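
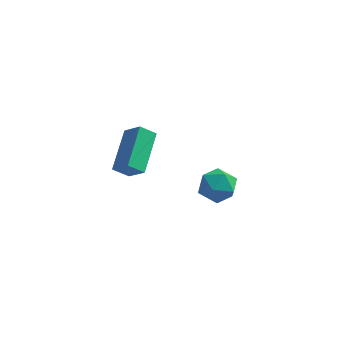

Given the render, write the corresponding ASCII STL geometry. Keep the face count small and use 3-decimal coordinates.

solid 
facet normal -0.215 0.278 0.936
outer loop
vertex 3.308 -0.644 4.252
vertex 2.897 -1.403 4.383
vertex 3.749 -1.333 4.558
endloop
endfacet
facet normal 0.397 0.573 0.717
outer loop
vertex 3.308 -0.644 4.252
vertex 3.749 -1.333 4.558
vertex 4.108 -0.82 3.95
endloop
endfacet
facet normal 0.260 0.957 0.131
outer loop
vertex 3.308 -0.644 4.252
vertex 4.108 -0.82 3.95
vertex 3.478 -0.573 3.399
endloop
endfacet
facet normal -0.437 0.900 -0.012
outer loop
vertex 3.308 -0.644 4.252
vertex 3.478 -0.573 3.399
vertex 2.729 -0.933 3.667
endloop
endfacet
facet normal -0.731 0.480 0.486
outer loop
vertex 3.308 -0.644 4.252
vertex 2.729 -0.933 3.667
vertex 2.897 -1.403 4.383
endloop
endfacet
facet normal 0.843 0.045 0.536
outer loop
vertex 4.108 -0.82 3.95
vertex 3.749 -1.333 4.558
vertex 4.191 -1.687 3.893
endloop
endfacet
facet normal -0.147 -0.432 0.890
outer loop
vertex 3.749 -1.333 4.558
vertex 2.897 -1.403 4.383
vertex 3.442 -2.047 4.161
endloop
endfacet
facet normal -0.981 -0.105 0.162
outer loop
vertex 2.897 -1.403 4.383
vertex 2.729 -0.933 3.667
vertex 2.812 -1.8 3.61
endloop
endfacet
facet normal -0.506 0.575 -0.643
outer loop
vertex 2.729 -0.933 3.667
vertex 3.478 -0.573 3.399
vertex 3.171 -1.287 3.002
endloop
endfacet
facet normal 0.621 0.667 -0.411
outer loop
vertex 3.478 -0.573 3.399
vertex 4.108 -0.82 3.95
vertex 4.023 -1.217 3.177
endloop
endfacet
facet normal 0.437 -0.900 0.012
outer loop
vertex 3.612 -1.976 3.308
vertex 4.191 -1.687 3.893
vertex 3.442 -2.047 4.161
endloop
endfacet
facet normal -0.260 -0.957 -0.131
outer loop
vertex 3.612 -1.976 3.308
vertex 3.442 -2.047 4.161
vertex 2.812 -1.8 3.61
endloop
endfacet
facet normal -0.397 -0.573 -0.717
outer loop
vertex 3.612 -1.976 3.308
vertex 2.812 -1.8 3.61
vertex 3.171 -1.287 3.002
endloop
endfacet
facet normal 0.215 -0.278 -0.936
outer loop
vertex 3.612 -1.976 3.308
vertex 3.171 -1.287 3.002
vertex 4.023 -1.217 3.177
endloop
endfacet
facet normal 0.731 -0.480 -0.486
outer loop
vertex 3.612 -1.976 3.308
vertex 4.023 -1.217 3.177
vertex 4.191 -1.687 3.893
endloop
endfacet
facet normal 0.506 -0.575 0.643
outer loop
vertex 3.442 -2.047 4.161
vertex 4.191 -1.687 3.893
vertex 3.749 -1.333 4.558
endloop
endfacet
facet normal -0.621 -0.667 0.411
outer loop
vertex 2.812 -1.8 3.61
vertex 3.442 -2.047 4.161
vertex 2.897 -1.403 4.383
endloop
endfacet
facet normal -0.843 -0.045 -0.536
outer loop
vertex 3.171 -1.287 3.002
vertex 2.812 -1.8 3.61
vertex 2.729 -0.933 3.667
endloop
endfacet
facet normal 0.147 0.432 -0.890
outer loop
vertex 4.023 -1.217 3.177
vertex 3.171 -1.287 3.002
vertex 3.478 -0.573 3.399
endloop
endfacet
facet normal 0.981 0.105 -0.162
outer loop
vertex 4.191 -1.687 3.893
vertex 4.023 -1.217 3.177
vertex 4.108 -0.82 3.95
endloop
endfacet
facet normal -0.717 -0.322 0.619
outer loop
vertex -1.209 2.163 1.067
vertex -1.228 4.106 2.055
vertex -1.997 2.524 0.342
endloop
endfacet
facet normal 0.009 -0.891 -0.454
outer loop
vertex -1.352 2.814 -0.215
vertex -1.209 2.163 1.067
vertex -1.997 2.524 0.342
endloop
endfacet
facet normal -0.717 -0.322 0.619
outer loop
vertex -1.997 2.524 0.342
vertex -1.228 4.106 2.055
vertex -2.016 4.467 1.33
endloop
endfacet
facet normal -0.698 0.319 -0.641
outer loop
vertex -2.016 4.467 1.33
vertex -1.352 2.814 -0.215
vertex -1.997 2.524 0.342
endloop
endfacet
facet normal 0.698 -0.319 0.641
outer loop
vertex -1.209 2.163 1.067
vertex -0.583 4.396 1.498
vertex -1.228 4.106 2.055
endloop
endfacet
facet normal 0.009 -0.891 -0.454
outer loop
vertex -0.564 2.453 0.51
vertex -1.209 2.163 1.067
vertex -1.352 2.814 -0.215
endloop
endfacet
facet normal 0.698 -0.319 0.641
outer loop
vertex -0.564 2.453 0.51
vertex -0.583 4.396 1.498
vertex -1.209 2.163 1.067
endloop
endfacet
facet normal -0.009 0.891 0.454
outer loop
vertex -1.228 4.106 2.055
vertex -0.583 4.396 1.498
vertex -2.016 4.467 1.33
endloop
endfacet
facet normal -0.698 0.319 -0.641
outer loop
vertex -1.371 4.757 0.773
vertex -1.352 2.814 -0.215
vertex -2.016 4.467 1.33
endloop
endfacet
facet normal -0.009 0.891 0.454
outer loop
vertex -2.016 4.467 1.33
vertex -0.583 4.396 1.498
vertex -1.371 4.757 0.773
endloop
endfacet
facet normal 0.717 0.322 -0.619
outer loop
vertex -1.371 4.757 0.773
vertex -0.564 2.453 0.51
vertex -1.352 2.814 -0.215
endloop
endfacet
facet normal 0.717 0.322 -0.619
outer loop
vertex -0.583 4.396 1.498
vertex -0.564 2.453 0.51
vertex -1.371 4.757 0.773
endloop
endfacet

endsolid


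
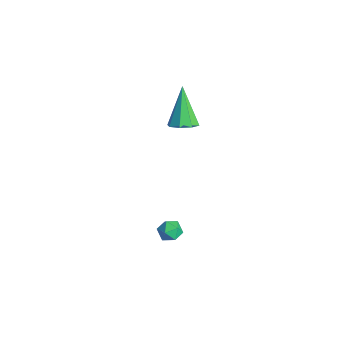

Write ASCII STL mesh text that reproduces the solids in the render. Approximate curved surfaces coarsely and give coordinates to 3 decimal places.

solid 
facet normal 0.526 -0.223 -0.821
outer loop
vertex -2.381 3.458 1.952
vertex -3.018 3.322 1.581
vertex -2.588 3.926 1.692
endloop
endfacet
facet normal 0.571 0.577 0.584
outer loop
vertex -2.381 3.458 1.952
vertex -2.588 3.926 1.692
vertex -4.142 3.798 3.339
endloop
endfacet
facet normal 0.524 -0.222 -0.822
outer loop
vertex -2.588 3.926 1.692
vertex -3.018 3.322 1.581
vertex -3.047 4.041 1.368
endloop
endfacet
facet normal 0.115 0.976 0.184
outer loop
vertex -2.588 3.926 1.692
vertex -3.047 4.041 1.368
vertex -4.142 3.798 3.339
endloop
endfacet
facet normal 0.525 -0.222 -0.822
outer loop
vertex -3.047 4.041 1.368
vertex -3.018 3.322 1.581
vertex -3.49 3.734 1.168
endloop
endfacet
facet normal -0.505 0.845 -0.177
outer loop
vertex -3.047 4.041 1.368
vertex -3.49 3.734 1.168
vertex -4.142 3.798 3.339
endloop
endfacet
facet normal 0.525 -0.222 -0.822
outer loop
vertex -3.49 3.734 1.168
vertex -3.018 3.322 1.581
vertex -3.656 3.186 1.21
endloop
endfacet
facet normal -0.923 0.258 -0.285
outer loop
vertex -3.49 3.734 1.168
vertex -3.656 3.186 1.21
vertex -4.142 3.798 3.339
endloop
endfacet
facet normal 0.525 -0.223 -0.821
outer loop
vertex -3.656 3.186 1.21
vertex -3.018 3.322 1.581
vertex -3.448 2.718 1.47
endloop
endfacet
facet normal -0.894 -0.441 -0.078
outer loop
vertex -3.656 3.186 1.21
vertex -3.448 2.718 1.47
vertex -4.142 3.798 3.339
endloop
endfacet
facet normal 0.525 -0.223 -0.822
outer loop
vertex -3.448 2.718 1.47
vertex -3.018 3.322 1.581
vertex -2.989 2.604 1.794
endloop
endfacet
facet normal -0.437 -0.840 0.323
outer loop
vertex -3.448 2.718 1.47
vertex -2.989 2.604 1.794
vertex -4.142 3.798 3.339
endloop
endfacet
facet normal 0.526 -0.222 -0.821
outer loop
vertex -2.989 2.604 1.794
vertex -3.018 3.322 1.581
vertex -2.547 2.91 1.994
endloop
endfacet
facet normal 0.181 -0.708 0.683
outer loop
vertex -2.989 2.604 1.794
vertex -2.547 2.91 1.994
vertex -4.142 3.798 3.339
endloop
endfacet
facet normal 0.526 -0.222 -0.821
outer loop
vertex -2.547 2.91 1.994
vertex -3.018 3.322 1.581
vertex -2.381 3.458 1.952
endloop
endfacet
facet normal 0.600 -0.121 0.791
outer loop
vertex -2.547 2.91 1.994
vertex -2.381 3.458 1.952
vertex -4.142 3.798 3.339
endloop
endfacet
facet normal -0.064 0.446 0.893
outer loop
vertex -1.03 2.11 -3.494
vertex -1.008 1.528 -3.202
vertex -0.456 1.852 -3.324
endloop
endfacet
facet normal 0.266 0.868 0.420
outer loop
vertex -1.03 2.11 -3.494
vertex -0.456 1.852 -3.324
vertex -0.522 2.151 -3.9
endloop
endfacet
facet normal -0.181 0.975 -0.127
outer loop
vertex -1.03 2.11 -3.494
vertex -0.522 2.151 -3.9
vertex -1.114 2.011 -4.133
endloop
endfacet
facet normal -0.784 0.621 0.007
outer loop
vertex -1.03 2.11 -3.494
vertex -1.114 2.011 -4.133
vertex -1.415 1.626 -3.702
endloop
endfacet
facet normal -0.713 0.293 0.637
outer loop
vertex -1.03 2.11 -3.494
vertex -1.415 1.626 -3.702
vertex -1.008 1.528 -3.202
endloop
endfacet
facet normal 0.837 0.519 0.174
outer loop
vertex -0.522 2.151 -3.9
vertex -0.456 1.852 -3.324
vertex -0.185 1.594 -3.858
endloop
endfacet
facet normal 0.304 -0.164 0.938
outer loop
vertex -0.456 1.852 -3.324
vertex -1.008 1.528 -3.202
vertex -0.486 1.209 -3.427
endloop
endfacet
facet normal -0.745 -0.411 0.526
outer loop
vertex -1.008 1.528 -3.202
vertex -1.415 1.626 -3.702
vertex -1.078 1.069 -3.66
endloop
endfacet
facet normal -0.861 0.119 -0.495
outer loop
vertex -1.415 1.626 -3.702
vertex -1.114 2.011 -4.133
vertex -1.144 1.368 -4.236
endloop
endfacet
facet normal 0.116 0.693 -0.712
outer loop
vertex -1.114 2.011 -4.133
vertex -0.522 2.151 -3.9
vertex -0.592 1.692 -4.358
endloop
endfacet
facet normal 0.784 -0.621 -0.007
outer loop
vertex -0.57 1.11 -4.066
vertex -0.185 1.594 -3.858
vertex -0.486 1.209 -3.427
endloop
endfacet
facet normal 0.181 -0.975 0.127
outer loop
vertex -0.57 1.11 -4.066
vertex -0.486 1.209 -3.427
vertex -1.078 1.069 -3.66
endloop
endfacet
facet normal -0.266 -0.868 -0.420
outer loop
vertex -0.57 1.11 -4.066
vertex -1.078 1.069 -3.66
vertex -1.144 1.368 -4.236
endloop
endfacet
facet normal 0.064 -0.446 -0.893
outer loop
vertex -0.57 1.11 -4.066
vertex -1.144 1.368 -4.236
vertex -0.592 1.692 -4.358
endloop
endfacet
facet normal 0.713 -0.293 -0.637
outer loop
vertex -0.57 1.11 -4.066
vertex -0.592 1.692 -4.358
vertex -0.185 1.594 -3.858
endloop
endfacet
facet normal 0.861 -0.119 0.495
outer loop
vertex -0.486 1.209 -3.427
vertex -0.185 1.594 -3.858
vertex -0.456 1.852 -3.324
endloop
endfacet
facet normal -0.116 -0.693 0.712
outer loop
vertex -1.078 1.069 -3.66
vertex -0.486 1.209 -3.427
vertex -1.008 1.528 -3.202
endloop
endfacet
facet normal -0.837 -0.519 -0.174
outer loop
vertex -1.144 1.368 -4.236
vertex -1.078 1.069 -3.66
vertex -1.415 1.626 -3.702
endloop
endfacet
facet normal -0.304 0.164 -0.938
outer loop
vertex -0.592 1.692 -4.358
vertex -1.144 1.368 -4.236
vertex -1.114 2.011 -4.133
endloop
endfacet
facet normal 0.745 0.411 -0.526
outer loop
vertex -0.185 1.594 -3.858
vertex -0.592 1.692 -4.358
vertex -0.522 2.151 -3.9
endloop
endfacet

endsolid


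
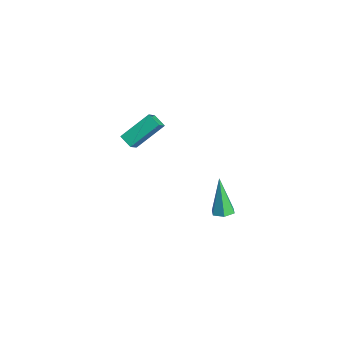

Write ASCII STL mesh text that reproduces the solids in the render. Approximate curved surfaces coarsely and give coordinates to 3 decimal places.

solid 
facet normal 0.388 -0.107 -0.916
outer loop
vertex 4.335 -1.403 -1.418
vertex 3.863 -1.772 -1.575
vertex 3.821 -1.16 -1.664
endloop
endfacet
facet normal 0.294 0.912 0.287
outer loop
vertex 4.335 -1.403 -1.418
vertex 3.821 -1.16 -1.664
vertex 3.037 -1.548 0.375
endloop
endfacet
facet normal 0.388 -0.107 -0.915
outer loop
vertex 3.821 -1.16 -1.664
vertex 3.863 -1.772 -1.575
vertex 3.349 -1.53 -1.821
endloop
endfacet
facet normal -0.599 0.797 -0.079
outer loop
vertex 3.821 -1.16 -1.664
vertex 3.349 -1.53 -1.821
vertex 3.037 -1.548 0.375
endloop
endfacet
facet normal 0.389 -0.105 -0.915
outer loop
vertex 3.349 -1.53 -1.821
vertex 3.863 -1.772 -1.575
vertex 3.391 -2.142 -1.733
endloop
endfacet
facet normal -0.986 -0.088 -0.141
outer loop
vertex 3.349 -1.53 -1.821
vertex 3.391 -2.142 -1.733
vertex 3.037 -1.548 0.375
endloop
endfacet
facet normal 0.388 -0.104 -0.916
outer loop
vertex 3.391 -2.142 -1.733
vertex 3.863 -1.772 -1.575
vertex 3.906 -2.384 -1.487
endloop
endfacet
facet normal -0.482 -0.861 0.162
outer loop
vertex 3.391 -2.142 -1.733
vertex 3.906 -2.384 -1.487
vertex 3.037 -1.548 0.375
endloop
endfacet
facet normal 0.388 -0.104 -0.916
outer loop
vertex 3.906 -2.384 -1.487
vertex 3.863 -1.772 -1.575
vertex 4.378 -2.015 -1.329
endloop
endfacet
facet normal 0.408 -0.747 0.526
outer loop
vertex 3.906 -2.384 -1.487
vertex 4.378 -2.015 -1.329
vertex 3.037 -1.548 0.375
endloop
endfacet
facet normal 0.387 -0.106 -0.916
outer loop
vertex 4.378 -2.015 -1.329
vertex 3.863 -1.772 -1.575
vertex 4.335 -1.403 -1.418
endloop
endfacet
facet normal 0.796 0.141 0.588
outer loop
vertex 4.378 -2.015 -1.329
vertex 4.335 -1.403 -1.418
vertex 3.037 -1.548 0.375
endloop
endfacet
facet normal -0.902 -0.222 0.370
outer loop
vertex -3.549 -1.942 -0.139
vertex -4.044 -1.336 -0.982
vertex -3.614 -3.591 -1.287
endloop
endfacet
facet normal 0.431 -0.527 0.733
outer loop
vertex -2.856 -3.404 -1.598
vertex -3.549 -1.942 -0.139
vertex -3.614 -3.591 -1.287
endloop
endfacet
facet normal -0.902 -0.222 0.370
outer loop
vertex -3.614 -3.591 -1.287
vertex -4.044 -1.336 -0.982
vertex -4.109 -2.985 -2.13
endloop
endfacet
facet normal -0.032 -0.820 -0.571
outer loop
vertex -4.109 -2.985 -2.13
vertex -2.856 -3.404 -1.598
vertex -3.614 -3.591 -1.287
endloop
endfacet
facet normal 0.032 0.820 0.571
outer loop
vertex -3.549 -1.942 -0.139
vertex -3.286 -1.149 -1.293
vertex -4.044 -1.336 -0.982
endloop
endfacet
facet normal 0.431 -0.527 0.733
outer loop
vertex -2.791 -1.755 -0.45
vertex -3.549 -1.942 -0.139
vertex -2.856 -3.404 -1.598
endloop
endfacet
facet normal 0.032 0.820 0.571
outer loop
vertex -2.791 -1.755 -0.45
vertex -3.286 -1.149 -1.293
vertex -3.549 -1.942 -0.139
endloop
endfacet
facet normal -0.431 0.527 -0.733
outer loop
vertex -4.044 -1.336 -0.982
vertex -3.286 -1.149 -1.293
vertex -4.109 -2.985 -2.13
endloop
endfacet
facet normal -0.032 -0.820 -0.571
outer loop
vertex -3.351 -2.798 -2.441
vertex -2.856 -3.404 -1.598
vertex -4.109 -2.985 -2.13
endloop
endfacet
facet normal -0.431 0.527 -0.733
outer loop
vertex -4.109 -2.985 -2.13
vertex -3.286 -1.149 -1.293
vertex -3.351 -2.798 -2.441
endloop
endfacet
facet normal 0.902 0.222 -0.370
outer loop
vertex -3.351 -2.798 -2.441
vertex -2.791 -1.755 -0.45
vertex -2.856 -3.404 -1.598
endloop
endfacet
facet normal 0.902 0.222 -0.370
outer loop
vertex -3.286 -1.149 -1.293
vertex -2.791 -1.755 -0.45
vertex -3.351 -2.798 -2.441
endloop
endfacet

endsolid


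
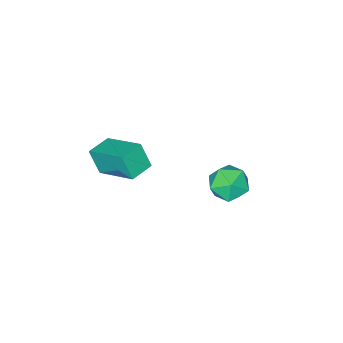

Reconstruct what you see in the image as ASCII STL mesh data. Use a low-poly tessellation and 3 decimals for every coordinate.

solid 
facet normal -0.178 0.771 0.612
outer loop
vertex -2.496 4.146 -3.733
vertex -2.697 3.637 -3.15
vertex -1.938 3.875 -3.229
endloop
endfacet
facet normal 0.331 0.934 0.136
outer loop
vertex -2.496 4.146 -3.733
vertex -1.938 3.875 -3.229
vertex -1.778 3.932 -4.01
endloop
endfacet
facet normal 0.055 0.854 -0.518
outer loop
vertex -2.496 4.146 -3.733
vertex -1.778 3.932 -4.01
vertex -2.437 3.73 -4.413
endloop
endfacet
facet normal -0.623 0.642 -0.447
outer loop
vertex -2.496 4.146 -3.733
vertex -2.437 3.73 -4.413
vertex -3.006 3.548 -3.882
endloop
endfacet
facet normal -0.766 0.591 0.252
outer loop
vertex -2.496 4.146 -3.733
vertex -3.006 3.548 -3.882
vertex -2.697 3.637 -3.15
endloop
endfacet
facet normal 0.861 0.463 0.210
outer loop
vertex -1.778 3.932 -4.01
vertex -1.938 3.875 -3.229
vertex -1.534 3.292 -3.598
endloop
endfacet
facet normal 0.040 0.199 0.979
outer loop
vertex -1.938 3.875 -3.229
vertex -2.697 3.637 -3.15
vertex -2.103 3.11 -3.067
endloop
endfacet
facet normal -0.913 -0.093 0.397
outer loop
vertex -2.697 3.637 -3.15
vertex -3.006 3.548 -3.882
vertex -2.762 2.908 -3.47
endloop
endfacet
facet normal -0.681 -0.008 -0.732
outer loop
vertex -3.006 3.548 -3.882
vertex -2.437 3.73 -4.413
vertex -2.602 2.965 -4.251
endloop
endfacet
facet normal 0.415 0.334 -0.846
outer loop
vertex -2.437 3.73 -4.413
vertex -1.778 3.932 -4.01
vertex -1.843 3.203 -4.33
endloop
endfacet
facet normal 0.623 -0.642 0.447
outer loop
vertex -2.044 2.694 -3.747
vertex -1.534 3.292 -3.598
vertex -2.103 3.11 -3.067
endloop
endfacet
facet normal -0.055 -0.854 0.518
outer loop
vertex -2.044 2.694 -3.747
vertex -2.103 3.11 -3.067
vertex -2.762 2.908 -3.47
endloop
endfacet
facet normal -0.331 -0.934 -0.136
outer loop
vertex -2.044 2.694 -3.747
vertex -2.762 2.908 -3.47
vertex -2.602 2.965 -4.251
endloop
endfacet
facet normal 0.178 -0.771 -0.612
outer loop
vertex -2.044 2.694 -3.747
vertex -2.602 2.965 -4.251
vertex -1.843 3.203 -4.33
endloop
endfacet
facet normal 0.766 -0.591 -0.252
outer loop
vertex -2.044 2.694 -3.747
vertex -1.843 3.203 -4.33
vertex -1.534 3.292 -3.598
endloop
endfacet
facet normal 0.681 0.008 0.732
outer loop
vertex -2.103 3.11 -3.067
vertex -1.534 3.292 -3.598
vertex -1.938 3.875 -3.229
endloop
endfacet
facet normal -0.415 -0.334 0.846
outer loop
vertex -2.762 2.908 -3.47
vertex -2.103 3.11 -3.067
vertex -2.697 3.637 -3.15
endloop
endfacet
facet normal -0.861 -0.463 -0.210
outer loop
vertex -2.602 2.965 -4.251
vertex -2.762 2.908 -3.47
vertex -3.006 3.548 -3.882
endloop
endfacet
facet normal -0.040 -0.199 -0.979
outer loop
vertex -1.843 3.203 -4.33
vertex -2.602 2.965 -4.251
vertex -2.437 3.73 -4.413
endloop
endfacet
facet normal 0.913 0.093 -0.397
outer loop
vertex -1.534 3.292 -3.598
vertex -1.843 3.203 -4.33
vertex -1.778 3.932 -4.01
endloop
endfacet
facet normal -0.994 -0.108 0.017
outer loop
vertex 1.524 1.796 0.264
vertex 1.382 3.223 0.996
vertex 1.463 2.224 -0.582
endloop
endfacet
facet normal 0.089 -0.886 -0.455
outer loop
vertex 2.318 2.317 -0.596
vertex 1.524 1.796 0.264
vertex 1.463 2.224 -0.582
endloop
endfacet
facet normal -0.994 -0.108 0.017
outer loop
vertex 1.463 2.224 -0.582
vertex 1.382 3.223 0.996
vertex 1.321 3.651 0.15
endloop
endfacet
facet normal -0.064 0.450 -0.891
outer loop
vertex 1.321 3.651 0.15
vertex 2.318 2.317 -0.596
vertex 1.463 2.224 -0.582
endloop
endfacet
facet normal 0.064 -0.450 0.891
outer loop
vertex 1.524 1.796 0.264
vertex 2.237 3.316 0.982
vertex 1.382 3.223 0.996
endloop
endfacet
facet normal 0.089 -0.886 -0.455
outer loop
vertex 2.379 1.889 0.25
vertex 1.524 1.796 0.264
vertex 2.318 2.317 -0.596
endloop
endfacet
facet normal 0.064 -0.450 0.891
outer loop
vertex 2.379 1.889 0.25
vertex 2.237 3.316 0.982
vertex 1.524 1.796 0.264
endloop
endfacet
facet normal -0.089 0.886 0.455
outer loop
vertex 1.382 3.223 0.996
vertex 2.237 3.316 0.982
vertex 1.321 3.651 0.15
endloop
endfacet
facet normal -0.064 0.450 -0.891
outer loop
vertex 2.176 3.744 0.136
vertex 2.318 2.317 -0.596
vertex 1.321 3.651 0.15
endloop
endfacet
facet normal -0.089 0.886 0.455
outer loop
vertex 1.321 3.651 0.15
vertex 2.237 3.316 0.982
vertex 2.176 3.744 0.136
endloop
endfacet
facet normal 0.994 0.108 -0.017
outer loop
vertex 2.176 3.744 0.136
vertex 2.379 1.889 0.25
vertex 2.318 2.317 -0.596
endloop
endfacet
facet normal 0.994 0.108 -0.017
outer loop
vertex 2.237 3.316 0.982
vertex 2.379 1.889 0.25
vertex 2.176 3.744 0.136
endloop
endfacet

endsolid


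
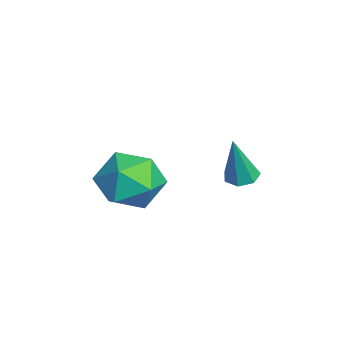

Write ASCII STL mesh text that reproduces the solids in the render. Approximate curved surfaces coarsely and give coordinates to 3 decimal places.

solid 
facet normal -0.910 -0.146 0.388
outer loop
vertex 1.282 -1.119 0.283
vertex 1.252 -2.246 -0.211
vertex 1.708 -2.082 0.92
endloop
endfacet
facet normal -0.526 0.295 0.798
outer loop
vertex 1.282 -1.119 0.283
vertex 1.708 -2.082 0.92
vertex 2.322 -1.016 0.931
endloop
endfacet
facet normal -0.333 0.854 0.399
outer loop
vertex 1.282 -1.119 0.283
vertex 2.322 -1.016 0.931
vertex 2.246 -0.521 -0.193
endloop
endfacet
facet normal -0.598 0.759 -0.258
outer loop
vertex 1.282 -1.119 0.283
vertex 2.246 -0.521 -0.193
vertex 1.585 -1.281 -0.898
endloop
endfacet
facet normal -0.954 0.141 -0.264
outer loop
vertex 1.282 -1.119 0.283
vertex 1.585 -1.281 -0.898
vertex 1.252 -2.246 -0.211
endloop
endfacet
facet normal 0.067 -0.049 0.997
outer loop
vertex 2.322 -1.016 0.931
vertex 1.708 -2.082 0.92
vertex 2.935 -2.079 0.838
endloop
endfacet
facet normal -0.555 -0.762 0.334
outer loop
vertex 1.708 -2.082 0.92
vertex 1.252 -2.246 -0.211
vertex 2.274 -2.839 0.133
endloop
endfacet
facet normal -0.626 -0.298 -0.721
outer loop
vertex 1.252 -2.246 -0.211
vertex 1.585 -1.281 -0.898
vertex 2.198 -2.344 -0.991
endloop
endfacet
facet normal -0.049 0.702 -0.711
outer loop
vertex 1.585 -1.281 -0.898
vertex 2.246 -0.521 -0.193
vertex 2.812 -1.278 -0.98
endloop
endfacet
facet normal 0.379 0.856 0.351
outer loop
vertex 2.246 -0.521 -0.193
vertex 2.322 -1.016 0.931
vertex 3.268 -1.114 0.151
endloop
endfacet
facet normal 0.598 -0.759 0.258
outer loop
vertex 3.238 -2.241 -0.343
vertex 2.935 -2.079 0.838
vertex 2.274 -2.839 0.133
endloop
endfacet
facet normal 0.333 -0.854 -0.399
outer loop
vertex 3.238 -2.241 -0.343
vertex 2.274 -2.839 0.133
vertex 2.198 -2.344 -0.991
endloop
endfacet
facet normal 0.526 -0.295 -0.798
outer loop
vertex 3.238 -2.241 -0.343
vertex 2.198 -2.344 -0.991
vertex 2.812 -1.278 -0.98
endloop
endfacet
facet normal 0.910 0.146 -0.388
outer loop
vertex 3.238 -2.241 -0.343
vertex 2.812 -1.278 -0.98
vertex 3.268 -1.114 0.151
endloop
endfacet
facet normal 0.954 -0.141 0.264
outer loop
vertex 3.238 -2.241 -0.343
vertex 3.268 -1.114 0.151
vertex 2.935 -2.079 0.838
endloop
endfacet
facet normal 0.049 -0.702 0.711
outer loop
vertex 2.274 -2.839 0.133
vertex 2.935 -2.079 0.838
vertex 1.708 -2.082 0.92
endloop
endfacet
facet normal -0.379 -0.856 -0.351
outer loop
vertex 2.198 -2.344 -0.991
vertex 2.274 -2.839 0.133
vertex 1.252 -2.246 -0.211
endloop
endfacet
facet normal -0.067 0.049 -0.997
outer loop
vertex 2.812 -1.278 -0.98
vertex 2.198 -2.344 -0.991
vertex 1.585 -1.281 -0.898
endloop
endfacet
facet normal 0.555 0.762 -0.334
outer loop
vertex 3.268 -1.114 0.151
vertex 2.812 -1.278 -0.98
vertex 2.246 -0.521 -0.193
endloop
endfacet
facet normal 0.626 0.298 0.721
outer loop
vertex 2.935 -2.079 0.838
vertex 3.268 -1.114 0.151
vertex 2.322 -1.016 0.931
endloop
endfacet
facet normal -0.206 0.185 -0.961
outer loop
vertex 3.051 1.564 -0.02
vertex 2.515 1.756 0.132
vertex 3.016 2.064 0.084
endloop
endfacet
facet normal 0.996 0.053 0.078
outer loop
vertex 3.051 1.564 -0.02
vertex 3.016 2.064 0.084
vertex 2.905 1.404 1.948
endloop
endfacet
facet normal -0.207 0.187 -0.960
outer loop
vertex 3.016 2.064 0.084
vertex 2.515 1.756 0.132
vertex 2.603 2.332 0.225
endloop
endfacet
facet normal 0.589 0.750 0.301
outer loop
vertex 3.016 2.064 0.084
vertex 2.603 2.332 0.225
vertex 2.905 1.404 1.948
endloop
endfacet
facet normal -0.207 0.187 -0.960
outer loop
vertex 2.603 2.332 0.225
vertex 2.515 1.756 0.132
vertex 2.124 2.167 0.296
endloop
endfacet
facet normal -0.217 0.843 0.492
outer loop
vertex 2.603 2.332 0.225
vertex 2.124 2.167 0.296
vertex 2.905 1.404 1.948
endloop
endfacet
facet normal -0.207 0.186 -0.960
outer loop
vertex 2.124 2.167 0.296
vertex 2.515 1.756 0.132
vertex 1.939 1.692 0.244
endloop
endfacet
facet normal -0.819 0.263 0.509
outer loop
vertex 2.124 2.167 0.296
vertex 1.939 1.692 0.244
vertex 2.905 1.404 1.948
endloop
endfacet
facet normal -0.207 0.186 -0.960
outer loop
vertex 1.939 1.692 0.244
vertex 2.515 1.756 0.132
vertex 2.187 1.266 0.108
endloop
endfacet
facet normal -0.762 -0.552 0.339
outer loop
vertex 1.939 1.692 0.244
vertex 2.187 1.266 0.108
vertex 2.905 1.404 1.948
endloop
endfacet
facet normal -0.208 0.186 -0.960
outer loop
vertex 2.187 1.266 0.108
vertex 2.515 1.756 0.132
vertex 2.682 1.209 -0.01
endloop
endfacet
facet normal -0.088 -0.990 0.109
outer loop
vertex 2.187 1.266 0.108
vertex 2.682 1.209 -0.01
vertex 2.905 1.404 1.948
endloop
endfacet
facet normal -0.206 0.187 -0.961
outer loop
vertex 2.682 1.209 -0.01
vertex 2.515 1.756 0.132
vertex 3.051 1.564 -0.02
endloop
endfacet
facet normal 0.693 -0.721 -0.007
outer loop
vertex 2.682 1.209 -0.01
vertex 3.051 1.564 -0.02
vertex 2.905 1.404 1.948
endloop
endfacet

endsolid


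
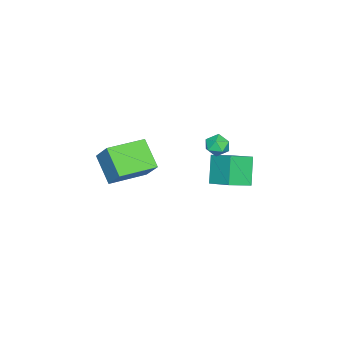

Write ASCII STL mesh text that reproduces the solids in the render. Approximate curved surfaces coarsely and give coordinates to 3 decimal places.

solid 
facet normal 0.419 0.697 -0.582
outer loop
vertex 0.9 2.471 -1.17
vertex 0.448 2.931 -0.945
vertex 1.042 2.847 -0.618
endloop
endfacet
facet normal 0.902 0.212 -0.376
outer loop
vertex 0.9 2.471 -1.17
vertex 1.042 2.847 -0.618
vertex 1.195 2.181 -0.626
endloop
endfacet
facet normal 0.678 -0.429 -0.597
outer loop
vertex 0.9 2.471 -1.17
vertex 1.195 2.181 -0.626
vertex 0.695 1.854 -0.959
endloop
endfacet
facet normal 0.057 -0.340 -0.939
outer loop
vertex 0.9 2.471 -1.17
vertex 0.695 1.854 -0.959
vertex 0.234 2.318 -1.155
endloop
endfacet
facet normal -0.102 0.354 -0.930
outer loop
vertex 0.9 2.471 -1.17
vertex 0.234 2.318 -1.155
vertex 0.448 2.931 -0.945
endloop
endfacet
facet normal 0.919 0.207 0.337
outer loop
vertex 1.195 2.181 -0.626
vertex 1.042 2.847 -0.618
vertex 0.926 2.462 -0.065
endloop
endfacet
facet normal 0.138 0.990 0.004
outer loop
vertex 1.042 2.847 -0.618
vertex 0.448 2.931 -0.945
vertex 0.465 2.926 -0.261
endloop
endfacet
facet normal -0.706 0.437 -0.557
outer loop
vertex 0.448 2.931 -0.945
vertex 0.234 2.318 -1.155
vertex -0.035 2.599 -0.594
endloop
endfacet
facet normal -0.448 -0.687 -0.572
outer loop
vertex 0.234 2.318 -1.155
vertex 0.695 1.854 -0.959
vertex 0.118 1.933 -0.602
endloop
endfacet
facet normal 0.556 -0.831 -0.020
outer loop
vertex 0.695 1.854 -0.959
vertex 1.195 2.181 -0.626
vertex 0.712 1.849 -0.275
endloop
endfacet
facet normal -0.057 0.340 0.939
outer loop
vertex 0.26 2.309 -0.05
vertex 0.926 2.462 -0.065
vertex 0.465 2.926 -0.261
endloop
endfacet
facet normal -0.678 0.429 0.597
outer loop
vertex 0.26 2.309 -0.05
vertex 0.465 2.926 -0.261
vertex -0.035 2.599 -0.594
endloop
endfacet
facet normal -0.902 -0.212 0.376
outer loop
vertex 0.26 2.309 -0.05
vertex -0.035 2.599 -0.594
vertex 0.118 1.933 -0.602
endloop
endfacet
facet normal -0.419 -0.697 0.582
outer loop
vertex 0.26 2.309 -0.05
vertex 0.118 1.933 -0.602
vertex 0.712 1.849 -0.275
endloop
endfacet
facet normal 0.102 -0.354 0.930
outer loop
vertex 0.26 2.309 -0.05
vertex 0.712 1.849 -0.275
vertex 0.926 2.462 -0.065
endloop
endfacet
facet normal 0.448 0.687 0.572
outer loop
vertex 0.465 2.926 -0.261
vertex 0.926 2.462 -0.065
vertex 1.042 2.847 -0.618
endloop
endfacet
facet normal -0.556 0.831 0.020
outer loop
vertex -0.035 2.599 -0.594
vertex 0.465 2.926 -0.261
vertex 0.448 2.931 -0.945
endloop
endfacet
facet normal -0.919 -0.207 -0.337
outer loop
vertex 0.118 1.933 -0.602
vertex -0.035 2.599 -0.594
vertex 0.234 2.318 -1.155
endloop
endfacet
facet normal -0.138 -0.990 -0.004
outer loop
vertex 0.712 1.849 -0.275
vertex 0.118 1.933 -0.602
vertex 0.695 1.854 -0.959
endloop
endfacet
facet normal 0.706 -0.437 0.557
outer loop
vertex 0.926 2.462 -0.065
vertex 0.712 1.849 -0.275
vertex 1.195 2.181 -0.626
endloop
endfacet
facet normal -0.760 0.519 -0.392
outer loop
vertex -2.517 1.897 -3.642
vertex -2.002 3.152 -2.98
vertex -1.582 2.234 -5.009
endloop
endfacet
facet normal -0.341 -0.832 -0.438
outer loop
vertex -0.518 1.508 -4.46
vertex -2.517 1.897 -3.642
vertex -1.582 2.234 -5.009
endloop
endfacet
facet normal -0.759 0.519 -0.392
outer loop
vertex -1.582 2.234 -5.009
vertex -2.002 3.152 -2.98
vertex -1.066 3.489 -4.347
endloop
endfacet
facet normal 0.553 0.199 -0.809
outer loop
vertex -1.066 3.489 -4.347
vertex -0.518 1.508 -4.46
vertex -1.582 2.234 -5.009
endloop
endfacet
facet normal -0.553 -0.199 0.809
outer loop
vertex -2.517 1.897 -3.642
vertex -0.938 2.426 -2.431
vertex -2.002 3.152 -2.98
endloop
endfacet
facet normal -0.341 -0.831 -0.439
outer loop
vertex -1.454 1.171 -3.093
vertex -2.517 1.897 -3.642
vertex -0.518 1.508 -4.46
endloop
endfacet
facet normal -0.554 -0.199 0.809
outer loop
vertex -1.454 1.171 -3.093
vertex -0.938 2.426 -2.431
vertex -2.517 1.897 -3.642
endloop
endfacet
facet normal 0.341 0.831 0.439
outer loop
vertex -2.002 3.152 -2.98
vertex -0.938 2.426 -2.431
vertex -1.066 3.489 -4.347
endloop
endfacet
facet normal 0.554 0.199 -0.809
outer loop
vertex -0.003 2.763 -3.798
vertex -0.518 1.508 -4.46
vertex -1.066 3.489 -4.347
endloop
endfacet
facet normal 0.341 0.831 0.438
outer loop
vertex -1.066 3.489 -4.347
vertex -0.938 2.426 -2.431
vertex -0.003 2.763 -3.798
endloop
endfacet
facet normal 0.760 -0.519 0.392
outer loop
vertex -0.003 2.763 -3.798
vertex -1.454 1.171 -3.093
vertex -0.518 1.508 -4.46
endloop
endfacet
facet normal 0.760 -0.519 0.392
outer loop
vertex -0.938 2.426 -2.431
vertex -1.454 1.171 -3.093
vertex -0.003 2.763 -3.798
endloop
endfacet
facet normal -0.336 -0.548 -0.766
outer loop
vertex 4.094 -2.179 -0.429
vertex 2.467 -1.038 -0.532
vertex 4.889 -1.144 -1.517
endloop
endfacet
facet normal 0.818 -0.574 0.052
outer loop
vertex 5.393 -0.322 -0.368
vertex 4.094 -2.179 -0.429
vertex 4.889 -1.144 -1.517
endloop
endfacet
facet normal -0.336 -0.548 -0.766
outer loop
vertex 4.889 -1.144 -1.517
vertex 2.467 -1.038 -0.532
vertex 3.263 -0.003 -1.621
endloop
endfacet
facet normal 0.468 0.609 -0.641
outer loop
vertex 3.263 -0.003 -1.621
vertex 5.393 -0.322 -0.368
vertex 4.889 -1.144 -1.517
endloop
endfacet
facet normal -0.468 -0.609 0.641
outer loop
vertex 4.094 -2.179 -0.429
vertex 2.971 -0.216 0.617
vertex 2.467 -1.038 -0.532
endloop
endfacet
facet normal 0.817 -0.574 0.052
outer loop
vertex 4.597 -1.357 0.721
vertex 4.094 -2.179 -0.429
vertex 5.393 -0.322 -0.368
endloop
endfacet
facet normal -0.468 -0.609 0.640
outer loop
vertex 4.597 -1.357 0.721
vertex 2.971 -0.216 0.617
vertex 4.094 -2.179 -0.429
endloop
endfacet
facet normal -0.817 0.574 -0.052
outer loop
vertex 2.467 -1.038 -0.532
vertex 2.971 -0.216 0.617
vertex 3.263 -0.003 -1.621
endloop
endfacet
facet normal 0.468 0.609 -0.640
outer loop
vertex 3.766 0.819 -0.471
vertex 5.393 -0.322 -0.368
vertex 3.263 -0.003 -1.621
endloop
endfacet
facet normal -0.818 0.573 -0.052
outer loop
vertex 3.263 -0.003 -1.621
vertex 2.971 -0.216 0.617
vertex 3.766 0.819 -0.471
endloop
endfacet
facet normal 0.336 0.548 0.766
outer loop
vertex 3.766 0.819 -0.471
vertex 4.597 -1.357 0.721
vertex 5.393 -0.322 -0.368
endloop
endfacet
facet normal 0.335 0.548 0.766
outer loop
vertex 2.971 -0.216 0.617
vertex 4.597 -1.357 0.721
vertex 3.766 0.819 -0.471
endloop
endfacet

endsolid


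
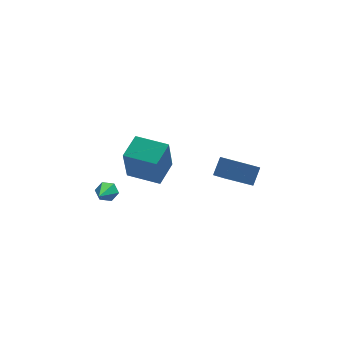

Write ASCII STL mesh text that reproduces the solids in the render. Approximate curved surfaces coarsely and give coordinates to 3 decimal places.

solid 
facet normal -0.412 -0.493 -0.766
outer loop
vertex 3.905 -2.845 -3.224
vertex 2.355 -3.196 -2.165
vertex 3.516 -2.046 -3.529
endloop
endfacet
facet normal 0.812 0.184 -0.554
outer loop
vertex 3.985 -1.484 -2.655
vertex 3.905 -2.845 -3.224
vertex 3.516 -2.046 -3.529
endloop
endfacet
facet normal -0.412 -0.493 -0.766
outer loop
vertex 3.516 -2.046 -3.529
vertex 2.355 -3.196 -2.165
vertex 1.965 -2.397 -2.47
endloop
endfacet
facet normal -0.414 0.850 -0.325
outer loop
vertex 1.965 -2.397 -2.47
vertex 3.985 -1.484 -2.655
vertex 3.516 -2.046 -3.529
endloop
endfacet
facet normal 0.414 -0.850 0.324
outer loop
vertex 3.905 -2.845 -3.224
vertex 2.824 -2.634 -1.291
vertex 2.355 -3.196 -2.165
endloop
endfacet
facet normal 0.811 0.184 -0.555
outer loop
vertex 4.375 -2.283 -2.35
vertex 3.905 -2.845 -3.224
vertex 3.985 -1.484 -2.655
endloop
endfacet
facet normal 0.414 -0.851 0.324
outer loop
vertex 4.375 -2.283 -2.35
vertex 2.824 -2.634 -1.291
vertex 3.905 -2.845 -3.224
endloop
endfacet
facet normal -0.812 -0.185 0.554
outer loop
vertex 2.355 -3.196 -2.165
vertex 2.824 -2.634 -1.291
vertex 1.965 -2.397 -2.47
endloop
endfacet
facet normal -0.414 0.851 -0.324
outer loop
vertex 2.435 -1.835 -1.596
vertex 3.985 -1.484 -2.655
vertex 1.965 -2.397 -2.47
endloop
endfacet
facet normal -0.812 -0.184 0.554
outer loop
vertex 1.965 -2.397 -2.47
vertex 2.824 -2.634 -1.291
vertex 2.435 -1.835 -1.596
endloop
endfacet
facet normal 0.412 0.493 0.766
outer loop
vertex 2.435 -1.835 -1.596
vertex 4.375 -2.283 -2.35
vertex 3.985 -1.484 -2.655
endloop
endfacet
facet normal 0.412 0.493 0.766
outer loop
vertex 2.824 -2.634 -1.291
vertex 4.375 -2.283 -2.35
vertex 2.435 -1.835 -1.596
endloop
endfacet
facet normal -0.824 0.564 0.055
outer loop
vertex -2.428 -1.695 -0.883
vertex -1.592 -0.521 -0.4
vertex -2.139 -1.079 -2.88
endloop
endfacet
facet normal -0.550 -0.772 -0.318
outer loop
vertex -0.648 -2.099 -2.98
vertex -2.428 -1.695 -0.883
vertex -2.139 -1.079 -2.88
endloop
endfacet
facet normal -0.824 0.563 0.055
outer loop
vertex -2.139 -1.079 -2.88
vertex -1.592 -0.521 -0.4
vertex -1.304 0.096 -2.397
endloop
endfacet
facet normal 0.136 0.292 -0.947
outer loop
vertex -1.304 0.096 -2.397
vertex -0.648 -2.099 -2.98
vertex -2.139 -1.079 -2.88
endloop
endfacet
facet normal -0.136 -0.292 0.947
outer loop
vertex -2.428 -1.695 -0.883
vertex -0.101 -1.541 -0.5
vertex -1.592 -0.521 -0.4
endloop
endfacet
facet normal -0.550 -0.772 -0.318
outer loop
vertex -0.936 -2.716 -0.983
vertex -2.428 -1.695 -0.883
vertex -0.648 -2.099 -2.98
endloop
endfacet
facet normal -0.136 -0.292 0.947
outer loop
vertex -0.936 -2.716 -0.983
vertex -0.101 -1.541 -0.5
vertex -2.428 -1.695 -0.883
endloop
endfacet
facet normal 0.550 0.772 0.318
outer loop
vertex -1.592 -0.521 -0.4
vertex -0.101 -1.541 -0.5
vertex -1.304 0.096 -2.397
endloop
endfacet
facet normal 0.137 0.292 -0.947
outer loop
vertex 0.188 -0.925 -2.497
vertex -0.648 -2.099 -2.98
vertex -1.304 0.096 -2.397
endloop
endfacet
facet normal 0.550 0.772 0.318
outer loop
vertex -1.304 0.096 -2.397
vertex -0.101 -1.541 -0.5
vertex 0.188 -0.925 -2.497
endloop
endfacet
facet normal 0.824 -0.564 -0.055
outer loop
vertex 0.188 -0.925 -2.497
vertex -0.936 -2.716 -0.983
vertex -0.648 -2.099 -2.98
endloop
endfacet
facet normal 0.824 -0.563 -0.054
outer loop
vertex -0.101 -1.541 -0.5
vertex -0.936 -2.716 -0.983
vertex 0.188 -0.925 -2.497
endloop
endfacet
facet normal 0.312 0.812 -0.494
outer loop
vertex -2.909 -1.834 -2.835
vertex -3.3 -1.958 -3.286
vertex -3.474 -1.607 -2.819
endloop
endfacet
facet normal 0.121 0.233 0.965
outer loop
vertex -2.909 -1.834 -2.835
vertex -3.474 -1.607 -2.819
vertex -3.94 -3.622 -2.274
endloop
endfacet
facet normal 0.311 0.812 -0.494
outer loop
vertex -3.474 -1.607 -2.819
vertex -3.3 -1.958 -3.286
vertex -3.866 -1.731 -3.269
endloop
endfacet
facet normal -0.755 0.328 0.567
outer loop
vertex -3.474 -1.607 -2.819
vertex -3.866 -1.731 -3.269
vertex -3.94 -3.622 -2.274
endloop
endfacet
facet normal 0.311 0.812 -0.494
outer loop
vertex -3.866 -1.731 -3.269
vertex -3.3 -1.958 -3.286
vertex -3.692 -2.082 -3.737
endloop
endfacet
facet normal -0.955 -0.107 -0.275
outer loop
vertex -3.866 -1.731 -3.269
vertex -3.692 -2.082 -3.737
vertex -3.94 -3.622 -2.274
endloop
endfacet
facet normal 0.312 0.812 -0.494
outer loop
vertex -3.692 -2.082 -3.737
vertex -3.3 -1.958 -3.286
vertex -3.126 -2.309 -3.753
endloop
endfacet
facet normal -0.276 -0.638 -0.719
outer loop
vertex -3.692 -2.082 -3.737
vertex -3.126 -2.309 -3.753
vertex -3.94 -3.622 -2.274
endloop
endfacet
facet normal 0.312 0.812 -0.494
outer loop
vertex -3.126 -2.309 -3.753
vertex -3.3 -1.958 -3.286
vertex -2.735 -2.185 -3.302
endloop
endfacet
facet normal 0.601 -0.733 -0.320
outer loop
vertex -3.126 -2.309 -3.753
vertex -2.735 -2.185 -3.302
vertex -3.94 -3.622 -2.274
endloop
endfacet
facet normal 0.312 0.812 -0.494
outer loop
vertex -2.735 -2.185 -3.302
vertex -3.3 -1.958 -3.286
vertex -2.909 -1.834 -2.835
endloop
endfacet
facet normal 0.800 -0.297 0.522
outer loop
vertex -2.735 -2.185 -3.302
vertex -2.909 -1.834 -2.835
vertex -3.94 -3.622 -2.274
endloop
endfacet

endsolid


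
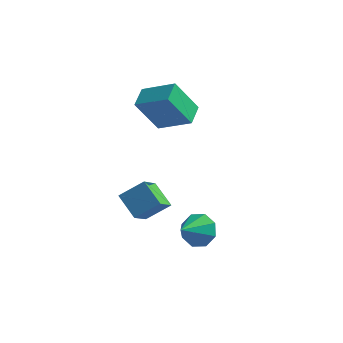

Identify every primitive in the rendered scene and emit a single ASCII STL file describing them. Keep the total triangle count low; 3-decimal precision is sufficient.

solid 
facet normal -0.416 -0.331 0.847
outer loop
vertex -1.051 4.121 3.651
vertex -2.303 4.148 3.047
vertex -0.938 3.281 3.378
endloop
endfacet
facet normal 0.900 -0.020 0.434
outer loop
vertex -0.297 3.792 2.073
vertex -1.051 4.121 3.651
vertex -0.938 3.281 3.378
endloop
endfacet
facet normal -0.416 -0.332 0.847
outer loop
vertex -0.938 3.281 3.378
vertex -2.303 4.148 3.047
vertex -2.189 3.309 2.774
endloop
endfacet
facet normal 0.127 -0.943 -0.307
outer loop
vertex -2.189 3.309 2.774
vertex -0.297 3.792 2.073
vertex -0.938 3.281 3.378
endloop
endfacet
facet normal -0.128 0.943 0.307
outer loop
vertex -1.051 4.121 3.651
vertex -1.662 4.659 1.742
vertex -2.303 4.148 3.047
endloop
endfacet
facet normal 0.901 -0.019 0.434
outer loop
vertex -0.411 4.631 2.346
vertex -1.051 4.121 3.651
vertex -0.297 3.792 2.073
endloop
endfacet
facet normal -0.127 0.943 0.306
outer loop
vertex -0.411 4.631 2.346
vertex -1.662 4.659 1.742
vertex -1.051 4.121 3.651
endloop
endfacet
facet normal -0.900 0.019 -0.435
outer loop
vertex -2.303 4.148 3.047
vertex -1.662 4.659 1.742
vertex -2.189 3.309 2.774
endloop
endfacet
facet normal 0.127 -0.943 -0.306
outer loop
vertex -1.549 3.819 1.469
vertex -0.297 3.792 2.073
vertex -2.189 3.309 2.774
endloop
endfacet
facet normal -0.901 0.020 -0.434
outer loop
vertex -2.189 3.309 2.774
vertex -1.662 4.659 1.742
vertex -1.549 3.819 1.469
endloop
endfacet
facet normal 0.416 0.332 -0.847
outer loop
vertex -1.549 3.819 1.469
vertex -0.411 4.631 2.346
vertex -0.297 3.792 2.073
endloop
endfacet
facet normal 0.416 0.331 -0.847
outer loop
vertex -1.662 4.659 1.742
vertex -0.411 4.631 2.346
vertex -1.549 3.819 1.469
endloop
endfacet
facet normal -0.687 -0.440 -0.579
outer loop
vertex -1.672 0.915 -0.146
vertex -1.687 1.831 -0.825
vertex -0.894 0.486 -0.743
endloop
endfacet
facet normal 0.014 -0.803 0.595
outer loop
vertex -0.173 0.949 -0.135
vertex -1.672 0.915 -0.146
vertex -0.894 0.486 -0.743
endloop
endfacet
facet normal -0.686 -0.440 -0.579
outer loop
vertex -0.894 0.486 -0.743
vertex -1.687 1.831 -0.825
vertex -0.909 1.402 -1.421
endloop
endfacet
facet normal 0.727 -0.401 -0.557
outer loop
vertex -0.909 1.402 -1.421
vertex -0.173 0.949 -0.135
vertex -0.894 0.486 -0.743
endloop
endfacet
facet normal -0.727 0.401 0.557
outer loop
vertex -1.672 0.915 -0.146
vertex -0.966 2.294 -0.217
vertex -1.687 1.831 -0.825
endloop
endfacet
facet normal 0.014 -0.803 0.596
outer loop
vertex -0.951 1.378 0.461
vertex -1.672 0.915 -0.146
vertex -0.173 0.949 -0.135
endloop
endfacet
facet normal -0.727 0.401 0.558
outer loop
vertex -0.951 1.378 0.461
vertex -0.966 2.294 -0.217
vertex -1.672 0.915 -0.146
endloop
endfacet
facet normal -0.013 0.803 -0.596
outer loop
vertex -1.687 1.831 -0.825
vertex -0.966 2.294 -0.217
vertex -0.909 1.402 -1.421
endloop
endfacet
facet normal 0.727 -0.401 -0.557
outer loop
vertex -0.188 1.865 -0.814
vertex -0.173 0.949 -0.135
vertex -0.909 1.402 -1.421
endloop
endfacet
facet normal -0.014 0.803 -0.596
outer loop
vertex -0.909 1.402 -1.421
vertex -0.966 2.294 -0.217
vertex -0.188 1.865 -0.814
endloop
endfacet
facet normal 0.686 0.440 0.579
outer loop
vertex -0.188 1.865 -0.814
vertex -0.951 1.378 0.461
vertex -0.173 0.949 -0.135
endloop
endfacet
facet normal 0.687 0.440 0.579
outer loop
vertex -0.966 2.294 -0.217
vertex -0.951 1.378 0.461
vertex -0.188 1.865 -0.814
endloop
endfacet
facet normal 0.211 0.834 -0.510
outer loop
vertex 2.104 0.166 0.105
vertex 1.584 0.04 -0.316
vertex 1.658 0.379 0.269
endloop
endfacet
facet normal 0.302 -0.099 0.948
outer loop
vertex 2.104 0.166 0.105
vertex 1.658 0.379 0.269
vertex 1.356 -0.86 0.236
endloop
endfacet
facet normal 0.212 0.834 -0.510
outer loop
vertex 1.658 0.379 0.269
vertex 1.584 0.04 -0.316
vertex 1.17 0.394 0.091
endloop
endfacet
facet normal -0.341 0.058 0.938
outer loop
vertex 1.658 0.379 0.269
vertex 1.17 0.394 0.091
vertex 1.356 -0.86 0.236
endloop
endfacet
facet normal 0.212 0.834 -0.509
outer loop
vertex 1.17 0.394 0.091
vertex 1.584 0.04 -0.316
vertex 0.924 0.202 -0.326
endloop
endfacet
facet normal -0.846 -0.064 0.529
outer loop
vertex 1.17 0.394 0.091
vertex 0.924 0.202 -0.326
vertex 1.356 -0.86 0.236
endloop
endfacet
facet normal 0.212 0.833 -0.510
outer loop
vertex 0.924 0.202 -0.326
vertex 1.584 0.04 -0.316
vertex 1.065 -0.085 -0.736
endloop
endfacet
facet normal -0.918 -0.394 -0.040
outer loop
vertex 0.924 0.202 -0.326
vertex 1.065 -0.085 -0.736
vertex 1.356 -0.86 0.236
endloop
endfacet
facet normal 0.213 0.833 -0.511
outer loop
vertex 1.065 -0.085 -0.736
vertex 1.584 0.04 -0.316
vertex 1.51 -0.299 -0.9
endloop
endfacet
facet normal -0.515 -0.739 -0.435
outer loop
vertex 1.065 -0.085 -0.736
vertex 1.51 -0.299 -0.9
vertex 1.356 -0.86 0.236
endloop
endfacet
facet normal 0.211 0.833 -0.511
outer loop
vertex 1.51 -0.299 -0.9
vertex 1.584 0.04 -0.316
vertex 1.999 -0.314 -0.722
endloop
endfacet
facet normal 0.127 -0.896 -0.425
outer loop
vertex 1.51 -0.299 -0.9
vertex 1.999 -0.314 -0.722
vertex 1.356 -0.86 0.236
endloop
endfacet
facet normal 0.213 0.834 -0.509
outer loop
vertex 1.999 -0.314 -0.722
vertex 1.584 0.04 -0.316
vertex 2.245 -0.122 -0.305
endloop
endfacet
facet normal 0.633 -0.774 -0.017
outer loop
vertex 1.999 -0.314 -0.722
vertex 2.245 -0.122 -0.305
vertex 1.356 -0.86 0.236
endloop
endfacet
facet normal 0.213 0.832 -0.512
outer loop
vertex 2.245 -0.122 -0.305
vertex 1.584 0.04 -0.316
vertex 2.104 0.166 0.105
endloop
endfacet
facet normal 0.705 -0.443 0.554
outer loop
vertex 2.245 -0.122 -0.305
vertex 2.104 0.166 0.105
vertex 1.356 -0.86 0.236
endloop
endfacet

endsolid


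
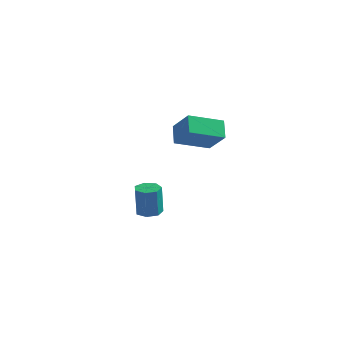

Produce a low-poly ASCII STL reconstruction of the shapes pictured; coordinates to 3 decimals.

solid 
facet normal -0.015 0.100 -0.995
outer loop
vertex -0.719 -1.135 -4.182
vertex -1.261 -0.96 -4.156
vertex -0.785 -0.648 -4.132
endloop
endfacet
facet normal 0.991 0.134 -0.002
outer loop
vertex -0.719 -1.135 -4.182
vertex -0.785 -0.648 -4.132
vertex -0.698 -1.274 -2.789
endloop
endfacet
facet normal 0.991 0.134 -0.002
outer loop
vertex -0.698 -1.274 -2.789
vertex -0.785 -0.648 -4.132
vertex -0.764 -0.787 -2.74
endloop
endfacet
facet normal 0.014 -0.098 0.995
outer loop
vertex -0.698 -1.274 -2.789
vertex -0.764 -0.787 -2.74
vertex -1.239 -1.1 -2.764
endloop
endfacet
facet normal -0.014 0.098 -0.995
outer loop
vertex -0.785 -0.648 -4.132
vertex -1.261 -0.96 -4.156
vertex -1.209 -0.396 -4.101
endloop
endfacet
facet normal 0.514 0.855 0.078
outer loop
vertex -0.785 -0.648 -4.132
vertex -1.209 -0.396 -4.101
vertex -0.764 -0.787 -2.74
endloop
endfacet
facet normal 0.514 0.854 0.078
outer loop
vertex -0.764 -0.787 -2.74
vertex -1.209 -0.396 -4.101
vertex -1.188 -0.535 -2.708
endloop
endfacet
facet normal 0.016 -0.100 0.995
outer loop
vertex -0.764 -0.787 -2.74
vertex -1.188 -0.535 -2.708
vertex -1.239 -1.1 -2.764
endloop
endfacet
facet normal -0.015 0.098 -0.995
outer loop
vertex -1.209 -0.396 -4.101
vertex -1.261 -0.96 -4.156
vertex -1.672 -0.569 -4.111
endloop
endfacet
facet normal -0.350 0.932 0.098
outer loop
vertex -1.209 -0.396 -4.101
vertex -1.672 -0.569 -4.111
vertex -1.188 -0.535 -2.708
endloop
endfacet
facet normal -0.350 0.932 0.098
outer loop
vertex -1.188 -0.535 -2.708
vertex -1.672 -0.569 -4.111
vertex -1.651 -0.708 -2.718
endloop
endfacet
facet normal 0.016 -0.100 0.995
outer loop
vertex -1.188 -0.535 -2.708
vertex -1.651 -0.708 -2.718
vertex -1.239 -1.1 -2.764
endloop
endfacet
facet normal -0.014 0.100 -0.995
outer loop
vertex -1.672 -0.569 -4.111
vertex -1.261 -0.96 -4.156
vertex -1.825 -1.037 -4.156
endloop
endfacet
facet normal -0.951 0.307 0.045
outer loop
vertex -1.672 -0.569 -4.111
vertex -1.825 -1.037 -4.156
vertex -1.651 -0.708 -2.718
endloop
endfacet
facet normal -0.951 0.307 0.045
outer loop
vertex -1.651 -0.708 -2.718
vertex -1.825 -1.037 -4.156
vertex -1.804 -1.176 -2.763
endloop
endfacet
facet normal 0.015 -0.101 0.995
outer loop
vertex -1.651 -0.708 -2.718
vertex -1.804 -1.176 -2.763
vertex -1.239 -1.1 -2.764
endloop
endfacet
facet normal -0.014 0.100 -0.995
outer loop
vertex -1.825 -1.037 -4.156
vertex -1.261 -0.96 -4.156
vertex -1.553 -1.448 -4.201
endloop
endfacet
facet normal -0.835 -0.548 -0.042
outer loop
vertex -1.825 -1.037 -4.156
vertex -1.553 -1.448 -4.201
vertex -1.804 -1.176 -2.763
endloop
endfacet
facet normal -0.835 -0.548 -0.042
outer loop
vertex -1.804 -1.176 -2.763
vertex -1.553 -1.448 -4.201
vertex -1.532 -1.587 -2.808
endloop
endfacet
facet normal 0.015 -0.099 0.995
outer loop
vertex -1.804 -1.176 -2.763
vertex -1.532 -1.587 -2.808
vertex -1.239 -1.1 -2.764
endloop
endfacet
facet normal -0.014 0.100 -0.995
outer loop
vertex -1.553 -1.448 -4.201
vertex -1.261 -0.96 -4.156
vertex -1.061 -1.491 -4.212
endloop
endfacet
facet normal -0.089 -0.991 -0.098
outer loop
vertex -1.553 -1.448 -4.201
vertex -1.061 -1.491 -4.212
vertex -1.532 -1.587 -2.808
endloop
endfacet
facet normal -0.089 -0.991 -0.098
outer loop
vertex -1.532 -1.587 -2.808
vertex -1.061 -1.491 -4.212
vertex -1.04 -1.63 -2.82
endloop
endfacet
facet normal 0.016 -0.099 0.995
outer loop
vertex -1.532 -1.587 -2.808
vertex -1.04 -1.63 -2.82
vertex -1.239 -1.1 -2.764
endloop
endfacet
facet normal -0.016 0.099 -0.995
outer loop
vertex -1.061 -1.491 -4.212
vertex -1.261 -0.96 -4.156
vertex -0.719 -1.135 -4.182
endloop
endfacet
facet normal 0.722 -0.687 -0.080
outer loop
vertex -1.061 -1.491 -4.212
vertex -0.719 -1.135 -4.182
vertex -1.04 -1.63 -2.82
endloop
endfacet
facet normal 0.722 -0.687 -0.079
outer loop
vertex -1.04 -1.63 -2.82
vertex -0.719 -1.135 -4.182
vertex -0.698 -1.274 -2.789
endloop
endfacet
facet normal 0.014 -0.100 0.995
outer loop
vertex -1.04 -1.63 -2.82
vertex -0.698 -1.274 -2.789
vertex -1.239 -1.1 -2.764
endloop
endfacet
facet normal -0.413 0.605 0.681
outer loop
vertex 1.669 -2.832 2.351
vertex 2.58 -1.683 1.882
vertex 0.776 -2.475 1.492
endloop
endfacet
facet normal -0.591 -0.747 0.304
outer loop
vertex 1.16 -3.037 0.858
vertex 1.669 -2.832 2.351
vertex 0.776 -2.475 1.492
endloop
endfacet
facet normal -0.413 0.605 0.681
outer loop
vertex 0.776 -2.475 1.492
vertex 2.58 -1.683 1.882
vertex 1.687 -1.325 1.022
endloop
endfacet
facet normal -0.693 0.277 -0.665
outer loop
vertex 1.687 -1.325 1.022
vertex 1.16 -3.037 0.858
vertex 0.776 -2.475 1.492
endloop
endfacet
facet normal 0.693 -0.278 0.666
outer loop
vertex 1.669 -2.832 2.351
vertex 2.964 -2.245 1.248
vertex 2.58 -1.683 1.882
endloop
endfacet
facet normal -0.592 -0.746 0.304
outer loop
vertex 2.053 -3.395 1.718
vertex 1.669 -2.832 2.351
vertex 1.16 -3.037 0.858
endloop
endfacet
facet normal 0.693 -0.276 0.666
outer loop
vertex 2.053 -3.395 1.718
vertex 2.964 -2.245 1.248
vertex 1.669 -2.832 2.351
endloop
endfacet
facet normal 0.592 0.747 -0.304
outer loop
vertex 2.58 -1.683 1.882
vertex 2.964 -2.245 1.248
vertex 1.687 -1.325 1.022
endloop
endfacet
facet normal -0.692 0.277 -0.666
outer loop
vertex 2.071 -1.888 0.389
vertex 1.16 -3.037 0.858
vertex 1.687 -1.325 1.022
endloop
endfacet
facet normal 0.592 0.746 -0.305
outer loop
vertex 1.687 -1.325 1.022
vertex 2.964 -2.245 1.248
vertex 2.071 -1.888 0.389
endloop
endfacet
facet normal 0.413 -0.605 -0.681
outer loop
vertex 2.071 -1.888 0.389
vertex 2.053 -3.395 1.718
vertex 1.16 -3.037 0.858
endloop
endfacet
facet normal 0.413 -0.605 -0.681
outer loop
vertex 2.964 -2.245 1.248
vertex 2.053 -3.395 1.718
vertex 2.071 -1.888 0.389
endloop
endfacet

endsolid


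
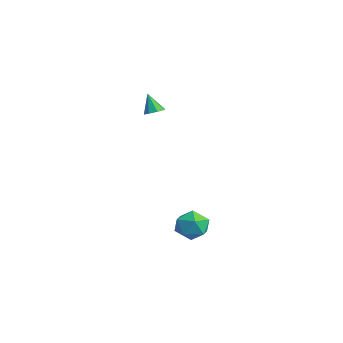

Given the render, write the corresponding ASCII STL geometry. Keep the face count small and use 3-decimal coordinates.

solid 
facet normal 0.373 0.155 -0.915
outer loop
vertex -1.202 2.335 3.242
vertex -1.544 2.774 3.177
vertex -1.026 2.702 3.376
endloop
endfacet
facet normal 0.618 -0.514 0.595
outer loop
vertex -1.202 2.335 3.242
vertex -1.026 2.702 3.376
vertex -1.996 2.586 4.283
endloop
endfacet
facet normal 0.373 0.154 -0.915
outer loop
vertex -1.026 2.702 3.376
vertex -1.544 2.774 3.177
vertex -1.153 3.111 3.393
endloop
endfacet
facet normal 0.661 0.175 0.730
outer loop
vertex -1.026 2.702 3.376
vertex -1.153 3.111 3.393
vertex -1.996 2.586 4.283
endloop
endfacet
facet normal 0.373 0.154 -0.915
outer loop
vertex -1.153 3.111 3.393
vertex -1.544 2.774 3.177
vertex -1.51 3.322 3.283
endloop
endfacet
facet normal 0.230 0.727 0.647
outer loop
vertex -1.153 3.111 3.393
vertex -1.51 3.322 3.283
vertex -1.996 2.586 4.283
endloop
endfacet
facet normal 0.373 0.154 -0.915
outer loop
vertex -1.51 3.322 3.283
vertex -1.544 2.774 3.177
vertex -1.886 3.212 3.111
endloop
endfacet
facet normal -0.420 0.816 0.397
outer loop
vertex -1.51 3.322 3.283
vertex -1.886 3.212 3.111
vertex -1.996 2.586 4.283
endloop
endfacet
facet normal 0.374 0.154 -0.915
outer loop
vertex -1.886 3.212 3.111
vertex -1.544 2.774 3.177
vertex -2.063 2.845 2.977
endloop
endfacet
facet normal -0.911 0.394 0.125
outer loop
vertex -1.886 3.212 3.111
vertex -2.063 2.845 2.977
vertex -1.996 2.586 4.283
endloop
endfacet
facet normal 0.374 0.155 -0.915
outer loop
vertex -2.063 2.845 2.977
vertex -1.544 2.774 3.177
vertex -1.935 2.436 2.96
endloop
endfacet
facet normal -0.954 -0.298 -0.010
outer loop
vertex -2.063 2.845 2.977
vertex -1.935 2.436 2.96
vertex -1.996 2.586 4.283
endloop
endfacet
facet normal 0.374 0.154 -0.914
outer loop
vertex -1.935 2.436 2.96
vertex -1.544 2.774 3.177
vertex -1.579 2.225 3.07
endloop
endfacet
facet normal -0.525 -0.848 0.072
outer loop
vertex -1.935 2.436 2.96
vertex -1.579 2.225 3.07
vertex -1.996 2.586 4.283
endloop
endfacet
facet normal 0.372 0.155 -0.915
outer loop
vertex -1.579 2.225 3.07
vertex -1.544 2.774 3.177
vertex -1.202 2.335 3.242
endloop
endfacet
facet normal 0.126 -0.938 0.323
outer loop
vertex -1.579 2.225 3.07
vertex -1.202 2.335 3.242
vertex -1.996 2.586 4.283
endloop
endfacet
facet normal 0.422 0.316 0.850
outer loop
vertex 3.018 3.698 -2.522
vertex 2.48 3.069 -2.021
vertex 3.349 2.804 -2.354
endloop
endfacet
facet normal 0.874 0.380 0.301
outer loop
vertex 3.018 3.698 -2.522
vertex 3.349 2.804 -2.354
vertex 3.472 3.21 -3.224
endloop
endfacet
facet normal 0.570 0.800 -0.188
outer loop
vertex 3.018 3.698 -2.522
vertex 3.472 3.21 -3.224
vertex 2.679 3.727 -3.427
endloop
endfacet
facet normal -0.072 0.996 0.059
outer loop
vertex 3.018 3.698 -2.522
vertex 2.679 3.727 -3.427
vertex 2.067 3.639 -2.684
endloop
endfacet
facet normal -0.162 0.696 0.699
outer loop
vertex 3.018 3.698 -2.522
vertex 2.067 3.639 -2.684
vertex 2.48 3.069 -2.021
endloop
endfacet
facet normal 0.963 -0.268 0.011
outer loop
vertex 3.472 3.21 -3.224
vertex 3.349 2.804 -2.354
vertex 3.213 2.281 -3.156
endloop
endfacet
facet normal 0.232 -0.370 0.899
outer loop
vertex 3.349 2.804 -2.354
vertex 2.48 3.069 -2.021
vertex 2.601 2.193 -2.413
endloop
endfacet
facet normal -0.713 0.247 0.656
outer loop
vertex 2.48 3.069 -2.021
vertex 2.067 3.639 -2.684
vertex 1.808 2.71 -2.616
endloop
endfacet
facet normal -0.567 0.731 -0.380
outer loop
vertex 2.067 3.639 -2.684
vertex 2.679 3.727 -3.427
vertex 1.931 3.116 -3.486
endloop
endfacet
facet normal 0.469 0.414 -0.780
outer loop
vertex 2.679 3.727 -3.427
vertex 3.472 3.21 -3.224
vertex 2.8 2.851 -3.819
endloop
endfacet
facet normal 0.072 -0.996 -0.059
outer loop
vertex 2.262 2.222 -3.318
vertex 3.213 2.281 -3.156
vertex 2.601 2.193 -2.413
endloop
endfacet
facet normal -0.570 -0.800 0.188
outer loop
vertex 2.262 2.222 -3.318
vertex 2.601 2.193 -2.413
vertex 1.808 2.71 -2.616
endloop
endfacet
facet normal -0.874 -0.380 -0.301
outer loop
vertex 2.262 2.222 -3.318
vertex 1.808 2.71 -2.616
vertex 1.931 3.116 -3.486
endloop
endfacet
facet normal -0.422 -0.316 -0.850
outer loop
vertex 2.262 2.222 -3.318
vertex 1.931 3.116 -3.486
vertex 2.8 2.851 -3.819
endloop
endfacet
facet normal 0.162 -0.696 -0.699
outer loop
vertex 2.262 2.222 -3.318
vertex 2.8 2.851 -3.819
vertex 3.213 2.281 -3.156
endloop
endfacet
facet normal 0.567 -0.731 0.380
outer loop
vertex 2.601 2.193 -2.413
vertex 3.213 2.281 -3.156
vertex 3.349 2.804 -2.354
endloop
endfacet
facet normal -0.469 -0.414 0.780
outer loop
vertex 1.808 2.71 -2.616
vertex 2.601 2.193 -2.413
vertex 2.48 3.069 -2.021
endloop
endfacet
facet normal -0.963 0.268 -0.011
outer loop
vertex 1.931 3.116 -3.486
vertex 1.808 2.71 -2.616
vertex 2.067 3.639 -2.684
endloop
endfacet
facet normal -0.232 0.370 -0.899
outer loop
vertex 2.8 2.851 -3.819
vertex 1.931 3.116 -3.486
vertex 2.679 3.727 -3.427
endloop
endfacet
facet normal 0.713 -0.247 -0.656
outer loop
vertex 3.213 2.281 -3.156
vertex 2.8 2.851 -3.819
vertex 3.472 3.21 -3.224
endloop
endfacet

endsolid


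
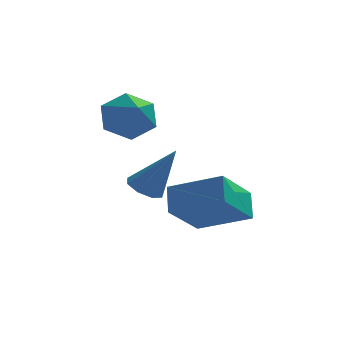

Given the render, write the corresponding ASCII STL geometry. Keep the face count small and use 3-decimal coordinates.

solid 
facet normal -0.506 0.096 -0.857
outer loop
vertex 1.467 3.774 -3.962
vertex 0.899 3.449 -3.663
vertex 1.125 4.131 -3.72
endloop
endfacet
facet normal 0.725 0.689 0.008
outer loop
vertex 1.467 3.774 -3.962
vertex 1.125 4.131 -3.72
vertex 1.941 3.251 -1.897
endloop
endfacet
facet normal -0.507 0.096 -0.857
outer loop
vertex 1.125 4.131 -3.72
vertex 0.899 3.449 -3.663
vertex 0.65 4.088 -3.444
endloop
endfacet
facet normal 0.138 0.915 0.380
outer loop
vertex 1.125 4.131 -3.72
vertex 0.65 4.088 -3.444
vertex 1.941 3.251 -1.897
endloop
endfacet
facet normal -0.506 0.097 -0.857
outer loop
vertex 0.65 4.088 -3.444
vertex 0.899 3.449 -3.663
vertex 0.32 3.672 -3.296
endloop
endfacet
facet normal -0.436 0.588 0.682
outer loop
vertex 0.65 4.088 -3.444
vertex 0.32 3.672 -3.296
vertex 1.941 3.251 -1.897
endloop
endfacet
facet normal -0.506 0.096 -0.857
outer loop
vertex 0.32 3.672 -3.296
vertex 0.899 3.449 -3.663
vertex 0.33 3.125 -3.363
endloop
endfacet
facet normal -0.665 -0.103 0.740
outer loop
vertex 0.32 3.672 -3.296
vertex 0.33 3.125 -3.363
vertex 1.941 3.251 -1.897
endloop
endfacet
facet normal -0.507 0.097 -0.856
outer loop
vertex 0.33 3.125 -3.363
vertex 0.899 3.449 -3.663
vertex 0.672 2.768 -3.606
endloop
endfacet
facet normal -0.413 -0.749 0.518
outer loop
vertex 0.33 3.125 -3.363
vertex 0.672 2.768 -3.606
vertex 1.941 3.251 -1.897
endloop
endfacet
facet normal -0.506 0.097 -0.857
outer loop
vertex 0.672 2.768 -3.606
vertex 0.899 3.449 -3.663
vertex 1.148 2.81 -3.882
endloop
endfacet
facet normal 0.172 -0.974 0.148
outer loop
vertex 0.672 2.768 -3.606
vertex 1.148 2.81 -3.882
vertex 1.941 3.251 -1.897
endloop
endfacet
facet normal -0.506 0.097 -0.857
outer loop
vertex 1.148 2.81 -3.882
vertex 0.899 3.449 -3.663
vertex 1.477 3.227 -4.029
endloop
endfacet
facet normal 0.748 -0.645 -0.156
outer loop
vertex 1.148 2.81 -3.882
vertex 1.477 3.227 -4.029
vertex 1.941 3.251 -1.897
endloop
endfacet
facet normal -0.506 0.096 -0.857
outer loop
vertex 1.477 3.227 -4.029
vertex 0.899 3.449 -3.663
vertex 1.467 3.774 -3.962
endloop
endfacet
facet normal 0.976 0.044 -0.213
outer loop
vertex 1.477 3.227 -4.029
vertex 1.467 3.774 -3.962
vertex 1.941 3.251 -1.897
endloop
endfacet
facet normal -0.207 0.850 -0.485
outer loop
vertex 1.293 3.361 -0.855
vertex 0.383 3.401 -0.397
vertex 1.191 3.845 0.037
endloop
endfacet
facet normal 0.960 -0.185 0.210
outer loop
vertex 1.293 3.361 -0.855
vertex 1.191 3.845 0.037
vertex 0.737 1.939 0.437
endloop
endfacet
facet normal -0.207 0.850 -0.485
outer loop
vertex 1.191 3.845 0.037
vertex 0.383 3.401 -0.397
vertex 0.281 3.885 0.495
endloop
endfacet
facet normal 0.451 0.079 0.889
outer loop
vertex 1.191 3.845 0.037
vertex 0.281 3.885 0.495
vertex 0.737 1.939 0.437
endloop
endfacet
facet normal -0.206 0.850 -0.485
outer loop
vertex 0.281 3.885 0.495
vertex 0.383 3.401 -0.397
vertex -0.528 3.441 0.06
endloop
endfacet
facet normal -0.416 -0.124 0.901
outer loop
vertex 0.281 3.885 0.495
vertex -0.528 3.441 0.06
vertex 0.737 1.939 0.437
endloop
endfacet
facet normal -0.206 0.850 -0.486
outer loop
vertex -0.528 3.441 0.06
vertex 0.383 3.401 -0.397
vertex -0.426 2.956 -0.832
endloop
endfacet
facet normal -0.772 -0.591 0.233
outer loop
vertex -0.528 3.441 0.06
vertex -0.426 2.956 -0.832
vertex 0.737 1.939 0.437
endloop
endfacet
facet normal -0.206 0.850 -0.486
outer loop
vertex -0.426 2.956 -0.832
vertex 0.383 3.401 -0.397
vertex 0.485 2.916 -1.289
endloop
endfacet
facet normal -0.261 -0.856 -0.446
outer loop
vertex -0.426 2.956 -0.832
vertex 0.485 2.916 -1.289
vertex 0.737 1.939 0.437
endloop
endfacet
facet normal -0.207 0.849 -0.485
outer loop
vertex 0.485 2.916 -1.289
vertex 0.383 3.401 -0.397
vertex 1.293 3.361 -0.855
endloop
endfacet
facet normal 0.605 -0.652 -0.457
outer loop
vertex 0.485 2.916 -1.289
vertex 1.293 3.361 -0.855
vertex 0.737 1.939 0.437
endloop
endfacet
facet normal -0.881 0.309 -0.358
outer loop
vertex 1.65 1.466 -2.887
vertex 2.598 2.734 -4.126
vertex 1.691 0.647 -3.693
endloop
endfacet
facet normal -0.471 -0.630 0.617
outer loop
vertex 3.462 0.026 -2.974
vertex 1.65 1.466 -2.887
vertex 1.691 0.647 -3.693
endloop
endfacet
facet normal -0.881 0.309 -0.358
outer loop
vertex 1.691 0.647 -3.693
vertex 2.598 2.734 -4.126
vertex 2.638 1.915 -4.932
endloop
endfacet
facet normal 0.035 -0.712 -0.702
outer loop
vertex 2.638 1.915 -4.932
vertex 3.462 0.026 -2.974
vertex 1.691 0.647 -3.693
endloop
endfacet
facet normal -0.035 0.712 0.702
outer loop
vertex 1.65 1.466 -2.887
vertex 4.369 2.113 -3.407
vertex 2.598 2.734 -4.126
endloop
endfacet
facet normal -0.471 -0.630 0.617
outer loop
vertex 3.422 0.845 -2.168
vertex 1.65 1.466 -2.887
vertex 3.462 0.026 -2.974
endloop
endfacet
facet normal -0.035 0.712 0.702
outer loop
vertex 3.422 0.845 -2.168
vertex 4.369 2.113 -3.407
vertex 1.65 1.466 -2.887
endloop
endfacet
facet normal 0.471 0.630 -0.617
outer loop
vertex 2.598 2.734 -4.126
vertex 4.369 2.113 -3.407
vertex 2.638 1.915 -4.932
endloop
endfacet
facet normal 0.035 -0.712 -0.702
outer loop
vertex 4.41 1.294 -4.213
vertex 3.462 0.026 -2.974
vertex 2.638 1.915 -4.932
endloop
endfacet
facet normal 0.471 0.631 -0.617
outer loop
vertex 2.638 1.915 -4.932
vertex 4.369 2.113 -3.407
vertex 4.41 1.294 -4.213
endloop
endfacet
facet normal 0.881 -0.309 0.358
outer loop
vertex 4.41 1.294 -4.213
vertex 3.422 0.845 -2.168
vertex 3.462 0.026 -2.974
endloop
endfacet
facet normal 0.881 -0.308 0.358
outer loop
vertex 4.369 2.113 -3.407
vertex 3.422 0.845 -2.168
vertex 4.41 1.294 -4.213
endloop
endfacet

endsolid


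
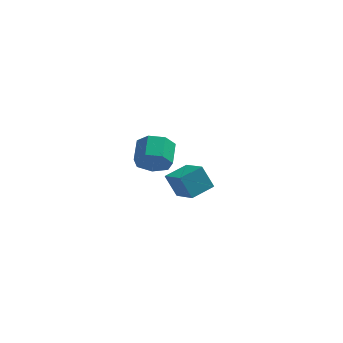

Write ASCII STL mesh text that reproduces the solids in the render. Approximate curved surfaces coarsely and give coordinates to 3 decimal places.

solid 
facet normal -0.775 -0.602 -0.193
outer loop
vertex 2.997 1.87 -2.524
vertex 2.076 3.386 -3.552
vertex 3.695 1.396 -3.849
endloop
endfacet
facet normal 0.449 -0.740 0.501
outer loop
vertex 4.904 2.334 -3.548
vertex 2.997 1.87 -2.524
vertex 3.695 1.396 -3.849
endloop
endfacet
facet normal -0.775 -0.602 -0.193
outer loop
vertex 3.695 1.396 -3.849
vertex 2.076 3.386 -3.552
vertex 2.773 2.912 -4.876
endloop
endfacet
facet normal 0.444 -0.302 -0.844
outer loop
vertex 2.773 2.912 -4.876
vertex 4.904 2.334 -3.548
vertex 3.695 1.396 -3.849
endloop
endfacet
facet normal -0.444 0.302 0.843
outer loop
vertex 2.997 1.87 -2.524
vertex 3.285 4.324 -3.251
vertex 2.076 3.386 -3.552
endloop
endfacet
facet normal 0.449 -0.740 0.501
outer loop
vertex 4.207 2.808 -2.224
vertex 2.997 1.87 -2.524
vertex 4.904 2.334 -3.548
endloop
endfacet
facet normal -0.443 0.302 0.844
outer loop
vertex 4.207 2.808 -2.224
vertex 3.285 4.324 -3.251
vertex 2.997 1.87 -2.524
endloop
endfacet
facet normal -0.449 0.740 -0.501
outer loop
vertex 2.076 3.386 -3.552
vertex 3.285 4.324 -3.251
vertex 2.773 2.912 -4.876
endloop
endfacet
facet normal 0.444 -0.303 -0.844
outer loop
vertex 3.983 3.85 -4.576
vertex 4.904 2.334 -3.548
vertex 2.773 2.912 -4.876
endloop
endfacet
facet normal -0.449 0.740 -0.501
outer loop
vertex 2.773 2.912 -4.876
vertex 3.285 4.324 -3.251
vertex 3.983 3.85 -4.576
endloop
endfacet
facet normal 0.775 0.602 0.193
outer loop
vertex 3.983 3.85 -4.576
vertex 4.207 2.808 -2.224
vertex 4.904 2.334 -3.548
endloop
endfacet
facet normal 0.775 0.602 0.193
outer loop
vertex 3.285 4.324 -3.251
vertex 4.207 2.808 -2.224
vertex 3.983 3.85 -4.576
endloop
endfacet
facet normal -0.068 -0.925 -0.374
outer loop
vertex 2.278 -3.876 3.686
vertex 1.761 -3.501 2.852
vertex 2.796 -3.628 2.978
endloop
endfacet
facet normal 0.820 -0.265 0.507
outer loop
vertex 2.278 -3.876 3.686
vertex 2.796 -3.628 2.978
vertex 2.375 -2.554 4.221
endloop
endfacet
facet normal 0.820 -0.266 0.507
outer loop
vertex 2.375 -2.554 4.221
vertex 2.796 -3.628 2.978
vertex 2.893 -2.306 3.514
endloop
endfacet
facet normal 0.068 0.925 0.374
outer loop
vertex 2.375 -2.554 4.221
vertex 2.893 -2.306 3.514
vertex 1.859 -2.179 3.388
endloop
endfacet
facet normal -0.068 -0.925 -0.375
outer loop
vertex 2.796 -3.628 2.978
vertex 1.761 -3.501 2.852
vertex 2.535 -3.284 2.176
endloop
endfacet
facet normal 0.956 0.048 -0.291
outer loop
vertex 2.796 -3.628 2.978
vertex 2.535 -3.284 2.176
vertex 2.893 -2.306 3.514
endloop
endfacet
facet normal 0.956 0.047 -0.290
outer loop
vertex 2.893 -2.306 3.514
vertex 2.535 -3.284 2.176
vertex 2.632 -1.962 2.711
endloop
endfacet
facet normal 0.068 0.925 0.374
outer loop
vertex 2.893 -2.306 3.514
vertex 2.632 -1.962 2.711
vertex 1.859 -2.179 3.388
endloop
endfacet
facet normal -0.067 -0.925 -0.374
outer loop
vertex 2.535 -3.284 2.176
vertex 1.761 -3.501 2.852
vertex 1.691 -3.104 1.883
endloop
endfacet
facet normal 0.371 0.325 -0.870
outer loop
vertex 2.535 -3.284 2.176
vertex 1.691 -3.104 1.883
vertex 2.632 -1.962 2.711
endloop
endfacet
facet normal 0.372 0.325 -0.870
outer loop
vertex 2.632 -1.962 2.711
vertex 1.691 -3.104 1.883
vertex 1.788 -1.781 2.418
endloop
endfacet
facet normal 0.068 0.925 0.374
outer loop
vertex 2.632 -1.962 2.711
vertex 1.788 -1.781 2.418
vertex 1.859 -2.179 3.388
endloop
endfacet
facet normal -0.068 -0.925 -0.374
outer loop
vertex 1.691 -3.104 1.883
vertex 1.761 -3.501 2.852
vertex 0.9 -3.223 2.32
endloop
endfacet
facet normal -0.492 0.357 -0.794
outer loop
vertex 1.691 -3.104 1.883
vertex 0.9 -3.223 2.32
vertex 1.788 -1.781 2.418
endloop
endfacet
facet normal -0.493 0.357 -0.793
outer loop
vertex 1.788 -1.781 2.418
vertex 0.9 -3.223 2.32
vertex 0.998 -1.9 2.855
endloop
endfacet
facet normal 0.068 0.925 0.374
outer loop
vertex 1.788 -1.781 2.418
vertex 0.998 -1.9 2.855
vertex 1.859 -2.179 3.388
endloop
endfacet
facet normal -0.068 -0.925 -0.374
outer loop
vertex 0.9 -3.223 2.32
vertex 1.761 -3.501 2.852
vertex 0.758 -3.551 3.158
endloop
endfacet
facet normal -0.985 0.121 -0.119
outer loop
vertex 0.9 -3.223 2.32
vertex 0.758 -3.551 3.158
vertex 0.998 -1.9 2.855
endloop
endfacet
facet normal -0.985 0.121 -0.121
outer loop
vertex 0.998 -1.9 2.855
vertex 0.758 -3.551 3.158
vertex 0.855 -2.229 3.693
endloop
endfacet
facet normal 0.068 0.925 0.375
outer loop
vertex 0.998 -1.9 2.855
vertex 0.855 -2.229 3.693
vertex 1.859 -2.179 3.388
endloop
endfacet
facet normal -0.068 -0.925 -0.374
outer loop
vertex 0.758 -3.551 3.158
vertex 1.761 -3.501 2.852
vertex 1.371 -3.842 3.766
endloop
endfacet
facet normal -0.737 -0.207 0.644
outer loop
vertex 0.758 -3.551 3.158
vertex 1.371 -3.842 3.766
vertex 0.855 -2.229 3.693
endloop
endfacet
facet normal -0.737 -0.207 0.644
outer loop
vertex 0.855 -2.229 3.693
vertex 1.371 -3.842 3.766
vertex 1.468 -2.52 4.301
endloop
endfacet
facet normal 0.068 0.925 0.374
outer loop
vertex 0.855 -2.229 3.693
vertex 1.468 -2.52 4.301
vertex 1.859 -2.179 3.388
endloop
endfacet
facet normal -0.068 -0.925 -0.374
outer loop
vertex 1.371 -3.842 3.766
vertex 1.761 -3.501 2.852
vertex 2.278 -3.876 3.686
endloop
endfacet
facet normal 0.067 -0.379 0.923
outer loop
vertex 1.371 -3.842 3.766
vertex 2.278 -3.876 3.686
vertex 1.468 -2.52 4.301
endloop
endfacet
facet normal 0.067 -0.379 0.923
outer loop
vertex 1.468 -2.52 4.301
vertex 2.278 -3.876 3.686
vertex 2.375 -2.554 4.221
endloop
endfacet
facet normal 0.068 0.925 0.374
outer loop
vertex 1.468 -2.52 4.301
vertex 2.375 -2.554 4.221
vertex 1.859 -2.179 3.388
endloop
endfacet

endsolid


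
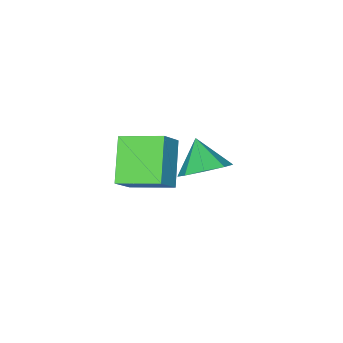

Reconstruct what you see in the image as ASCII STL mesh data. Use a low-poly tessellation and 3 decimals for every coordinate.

solid 
facet normal 0.316 0.679 -0.662
outer loop
vertex 0.231 0.372 -0.272
vertex -0.313 -0.121 -1.037
vertex -0.527 0.653 -0.345
endloop
endfacet
facet normal -0.038 0.153 0.987
outer loop
vertex 0.231 0.372 -0.272
vertex -0.527 0.653 -0.345
vertex -0.767 -1.099 -0.083
endloop
endfacet
facet normal 0.317 0.679 -0.662
outer loop
vertex -0.527 0.653 -0.345
vertex -0.313 -0.121 -1.037
vertex -1.159 0.481 -0.824
endloop
endfacet
facet normal -0.626 0.199 0.754
outer loop
vertex -0.527 0.653 -0.345
vertex -1.159 0.481 -0.824
vertex -0.767 -1.099 -0.083
endloop
endfacet
facet normal 0.316 0.679 -0.663
outer loop
vertex -1.159 0.481 -0.824
vertex -0.313 -0.121 -1.037
vertex -1.295 -0.044 -1.427
endloop
endfacet
facet normal -0.950 -0.096 0.298
outer loop
vertex -1.159 0.481 -0.824
vertex -1.295 -0.044 -1.427
vertex -0.767 -1.099 -0.083
endloop
endfacet
facet normal 0.316 0.679 -0.662
outer loop
vertex -1.295 -0.044 -1.427
vertex -0.313 -0.121 -1.037
vertex -0.856 -0.614 -1.802
endloop
endfacet
facet normal -0.822 -0.558 -0.115
outer loop
vertex -1.295 -0.044 -1.427
vertex -0.856 -0.614 -1.802
vertex -0.767 -1.099 -0.083
endloop
endfacet
facet normal 0.316 0.679 -0.662
outer loop
vertex -0.856 -0.614 -1.802
vertex -0.313 -0.121 -1.037
vertex -0.099 -0.895 -1.729
endloop
endfacet
facet normal -0.317 -0.917 -0.242
outer loop
vertex -0.856 -0.614 -1.802
vertex -0.099 -0.895 -1.729
vertex -0.767 -1.099 -0.083
endloop
endfacet
facet normal 0.316 0.679 -0.662
outer loop
vertex -0.099 -0.895 -1.729
vertex -0.313 -0.121 -1.037
vertex 0.534 -0.723 -1.25
endloop
endfacet
facet normal 0.269 -0.963 -0.010
outer loop
vertex -0.099 -0.895 -1.729
vertex 0.534 -0.723 -1.25
vertex -0.767 -1.099 -0.083
endloop
endfacet
facet normal 0.316 0.679 -0.663
outer loop
vertex 0.534 -0.723 -1.25
vertex -0.313 -0.121 -1.037
vertex 0.67 -0.198 -0.647
endloop
endfacet
facet normal 0.595 -0.668 0.448
outer loop
vertex 0.534 -0.723 -1.25
vertex 0.67 -0.198 -0.647
vertex -0.767 -1.099 -0.083
endloop
endfacet
facet normal 0.316 0.679 -0.662
outer loop
vertex 0.67 -0.198 -0.647
vertex -0.313 -0.121 -1.037
vertex 0.231 0.372 -0.272
endloop
endfacet
facet normal 0.467 -0.206 0.860
outer loop
vertex 0.67 -0.198 -0.647
vertex 0.231 0.372 -0.272
vertex -0.767 -1.099 -0.083
endloop
endfacet
facet normal -0.482 0.827 0.289
outer loop
vertex 1.883 0.718 3.183
vertex 2.68 0.845 4.151
vertex 3.041 1.774 2.092
endloop
endfacet
facet normal -0.632 -0.100 -0.768
outer loop
vertex 3.88 0.335 1.589
vertex 1.883 0.718 3.183
vertex 3.041 1.774 2.092
endloop
endfacet
facet normal -0.482 0.827 0.289
outer loop
vertex 3.041 1.774 2.092
vertex 2.68 0.845 4.151
vertex 3.838 1.901 3.059
endloop
endfacet
facet normal 0.606 0.553 -0.572
outer loop
vertex 3.838 1.901 3.059
vertex 3.88 0.335 1.589
vertex 3.041 1.774 2.092
endloop
endfacet
facet normal -0.606 -0.553 0.572
outer loop
vertex 1.883 0.718 3.183
vertex 3.519 -0.594 3.648
vertex 2.68 0.845 4.151
endloop
endfacet
facet normal -0.632 -0.101 -0.768
outer loop
vertex 2.722 -0.721 2.681
vertex 1.883 0.718 3.183
vertex 3.88 0.335 1.589
endloop
endfacet
facet normal -0.606 -0.553 0.572
outer loop
vertex 2.722 -0.721 2.681
vertex 3.519 -0.594 3.648
vertex 1.883 0.718 3.183
endloop
endfacet
facet normal 0.633 0.100 0.768
outer loop
vertex 2.68 0.845 4.151
vertex 3.519 -0.594 3.648
vertex 3.838 1.901 3.059
endloop
endfacet
facet normal 0.606 0.553 -0.572
outer loop
vertex 4.677 0.462 2.557
vertex 3.88 0.335 1.589
vertex 3.838 1.901 3.059
endloop
endfacet
facet normal 0.632 0.101 0.768
outer loop
vertex 3.838 1.901 3.059
vertex 3.519 -0.594 3.648
vertex 4.677 0.462 2.557
endloop
endfacet
facet normal 0.482 -0.827 -0.289
outer loop
vertex 4.677 0.462 2.557
vertex 2.722 -0.721 2.681
vertex 3.88 0.335 1.589
endloop
endfacet
facet normal 0.482 -0.827 -0.289
outer loop
vertex 3.519 -0.594 3.648
vertex 2.722 -0.721 2.681
vertex 4.677 0.462 2.557
endloop
endfacet

endsolid
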